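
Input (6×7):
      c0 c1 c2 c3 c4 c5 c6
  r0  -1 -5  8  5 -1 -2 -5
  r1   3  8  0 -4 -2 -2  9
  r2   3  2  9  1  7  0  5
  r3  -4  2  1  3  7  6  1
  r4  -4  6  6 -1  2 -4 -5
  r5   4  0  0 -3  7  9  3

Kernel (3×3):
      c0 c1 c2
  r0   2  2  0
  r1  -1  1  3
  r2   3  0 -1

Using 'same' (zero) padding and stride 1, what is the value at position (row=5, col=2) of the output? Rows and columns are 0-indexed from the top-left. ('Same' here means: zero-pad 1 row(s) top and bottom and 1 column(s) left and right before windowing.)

15

The receptive field on the zero-padded input at this output position is [6 6 -1 / 0 0 -3 / 0 0 0]. Elementwise product with the kernel and sum: 6·2 + 6·2 + 0·-1 + 0·1 + -3·3 + 0·3 + 0·-1.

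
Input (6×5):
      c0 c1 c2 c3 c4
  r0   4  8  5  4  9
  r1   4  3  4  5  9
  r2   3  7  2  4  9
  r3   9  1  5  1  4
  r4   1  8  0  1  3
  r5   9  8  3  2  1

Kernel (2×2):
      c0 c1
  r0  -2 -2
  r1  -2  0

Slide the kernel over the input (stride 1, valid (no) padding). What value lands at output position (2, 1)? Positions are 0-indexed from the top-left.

The receptive field on the input at this output position is [7 2 / 1 5]. Elementwise product with the kernel and sum: 7·-2 + 2·-2 + 1·-2.

-20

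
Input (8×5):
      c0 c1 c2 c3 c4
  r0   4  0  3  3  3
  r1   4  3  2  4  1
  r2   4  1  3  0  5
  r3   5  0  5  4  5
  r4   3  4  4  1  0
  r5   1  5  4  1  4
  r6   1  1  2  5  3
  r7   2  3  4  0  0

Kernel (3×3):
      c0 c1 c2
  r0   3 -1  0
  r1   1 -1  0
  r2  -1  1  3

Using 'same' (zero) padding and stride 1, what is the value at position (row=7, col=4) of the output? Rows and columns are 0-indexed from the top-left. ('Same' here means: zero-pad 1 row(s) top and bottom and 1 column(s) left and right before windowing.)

12

The receptive field on the zero-padded input at this output position is [5 3 0 / 0 0 0 / 0 0 0]. Elementwise product with the kernel and sum: 5·3 + 3·-1 + 0·1 + 0·-1 + 0·-1 + 0·1 + 0·3.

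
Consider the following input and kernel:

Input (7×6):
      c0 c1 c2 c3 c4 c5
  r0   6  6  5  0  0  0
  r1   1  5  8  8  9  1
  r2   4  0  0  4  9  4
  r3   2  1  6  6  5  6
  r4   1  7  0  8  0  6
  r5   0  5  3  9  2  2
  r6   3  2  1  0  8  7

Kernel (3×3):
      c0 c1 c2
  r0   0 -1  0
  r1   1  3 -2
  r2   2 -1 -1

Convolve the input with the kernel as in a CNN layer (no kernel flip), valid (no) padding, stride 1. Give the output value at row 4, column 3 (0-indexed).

The receptive field on the input at this output position is [8 0 6 / 9 2 2 / 0 8 7]. Elementwise product with the kernel and sum: 0·-1 + 9·1 + 2·3 + 2·-2 + 0·2 + 8·-1 + 7·-1.

-4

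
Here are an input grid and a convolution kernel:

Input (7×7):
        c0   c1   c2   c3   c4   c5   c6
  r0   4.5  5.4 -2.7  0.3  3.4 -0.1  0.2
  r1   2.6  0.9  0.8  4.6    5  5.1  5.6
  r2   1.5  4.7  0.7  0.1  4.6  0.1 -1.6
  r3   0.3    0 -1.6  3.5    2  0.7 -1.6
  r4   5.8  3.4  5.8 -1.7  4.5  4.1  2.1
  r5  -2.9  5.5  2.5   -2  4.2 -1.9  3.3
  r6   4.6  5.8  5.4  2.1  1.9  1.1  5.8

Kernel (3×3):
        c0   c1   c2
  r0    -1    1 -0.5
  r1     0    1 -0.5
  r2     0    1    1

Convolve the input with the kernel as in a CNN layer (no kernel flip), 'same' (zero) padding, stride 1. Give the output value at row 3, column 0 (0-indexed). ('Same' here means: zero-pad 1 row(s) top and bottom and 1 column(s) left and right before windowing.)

8.65

The receptive field on the zero-padded input at this output position is [0 1.5 4.7 / 0 0.3 0 / 0 5.8 3.4]. Elementwise product with the kernel and sum: 0·-1 + 1.5·1 + 4.7·-0.5 + 0.3·1 + 0·-0.5 + 5.8·1 + 3.4·1.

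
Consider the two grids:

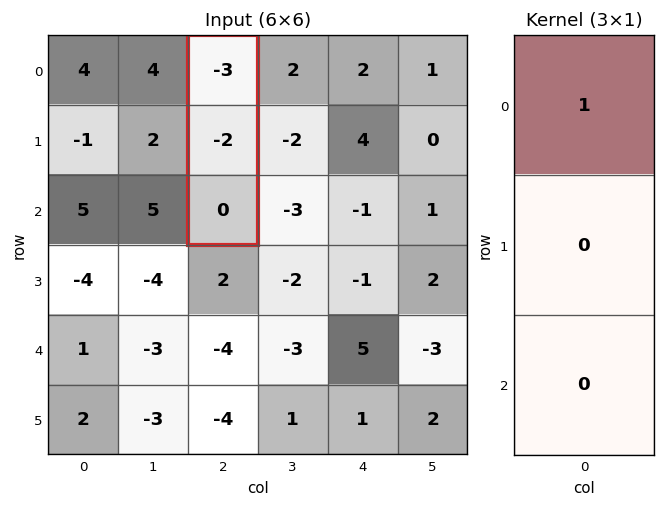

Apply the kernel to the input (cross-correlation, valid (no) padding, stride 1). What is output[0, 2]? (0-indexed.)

The receptive field on the input at this output position is [-3 / -2 / 0]. Elementwise product with the kernel and sum: -3·1.

-3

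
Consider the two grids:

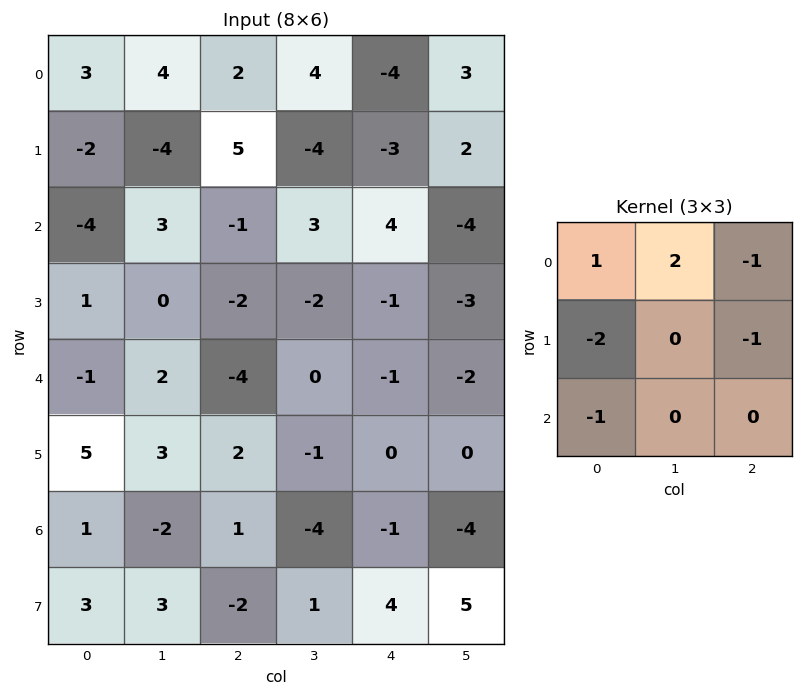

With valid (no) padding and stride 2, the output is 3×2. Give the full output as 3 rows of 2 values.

12 8
4 10
-6 -8

Output[0,0]: The receptive field on the input at this output position is [3 4 2 / -2 -4 5 / -4 3 -1]. Elementwise product with the kernel and sum: 3·1 + 4·2 + 2·-1 + -2·-2 + 5·-1 + -4·-1.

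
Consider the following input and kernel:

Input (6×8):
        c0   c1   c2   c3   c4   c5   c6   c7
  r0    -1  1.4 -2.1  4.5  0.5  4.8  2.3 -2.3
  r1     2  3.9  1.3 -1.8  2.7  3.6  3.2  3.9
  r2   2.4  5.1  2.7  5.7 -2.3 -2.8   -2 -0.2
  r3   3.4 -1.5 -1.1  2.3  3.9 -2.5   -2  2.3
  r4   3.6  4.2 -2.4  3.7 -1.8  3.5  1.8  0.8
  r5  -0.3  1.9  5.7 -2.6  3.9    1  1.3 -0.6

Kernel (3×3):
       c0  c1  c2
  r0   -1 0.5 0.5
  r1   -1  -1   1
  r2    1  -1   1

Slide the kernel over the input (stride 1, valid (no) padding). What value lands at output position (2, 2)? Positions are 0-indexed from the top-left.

The receptive field on the input at this output position is [2.7 5.7 -2.3 / -1.1 2.3 3.9 / -2.4 3.7 -1.8]. Elementwise product with the kernel and sum: 2.7·-1 + 5.7·0.5 + -2.3·0.5 + -1.1·-1 + 2.3·-1 + 3.9·1 + -2.4·1 + 3.7·-1 + -1.8·1.

-6.2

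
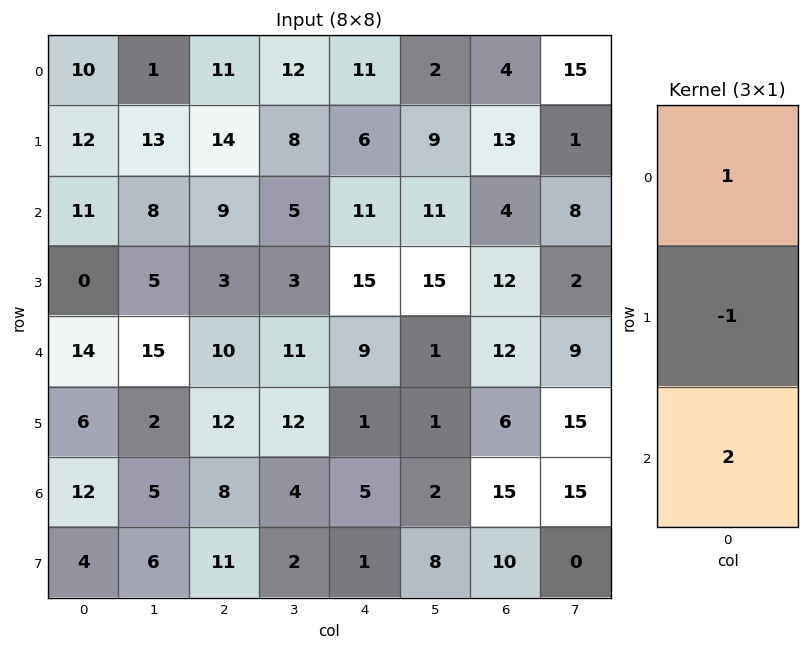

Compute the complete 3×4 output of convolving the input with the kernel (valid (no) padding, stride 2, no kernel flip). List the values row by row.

20 15 27 -1
39 26 14 16
32 14 18 36

Output[0,0]: The receptive field on the input at this output position is [10 / 12 / 11]. Elementwise product with the kernel and sum: 10·1 + 12·-1 + 11·2.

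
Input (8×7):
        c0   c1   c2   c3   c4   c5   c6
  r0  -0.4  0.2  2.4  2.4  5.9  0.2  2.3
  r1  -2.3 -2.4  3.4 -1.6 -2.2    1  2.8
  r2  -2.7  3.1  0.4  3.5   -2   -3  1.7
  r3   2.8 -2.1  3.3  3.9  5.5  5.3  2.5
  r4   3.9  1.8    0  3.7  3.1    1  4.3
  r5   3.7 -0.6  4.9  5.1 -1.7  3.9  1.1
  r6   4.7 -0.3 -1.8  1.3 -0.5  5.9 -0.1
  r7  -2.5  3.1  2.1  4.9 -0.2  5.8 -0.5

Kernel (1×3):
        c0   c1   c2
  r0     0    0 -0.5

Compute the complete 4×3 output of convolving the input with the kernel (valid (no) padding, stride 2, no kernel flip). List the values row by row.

-1.2 -2.95 -1.15
-0.2 1 -0.85
0 -1.55 -2.15
0.9 0.25 0.05

Output[0,0]: The receptive field on the input at this output position is [-0.4 0.2 2.4]. Elementwise product with the kernel and sum: 2.4·-0.5.
Output[0,1]: The receptive field on the input at this output position is [2.4 2.4 5.9]. Elementwise product with the kernel and sum: 5.9·-0.5.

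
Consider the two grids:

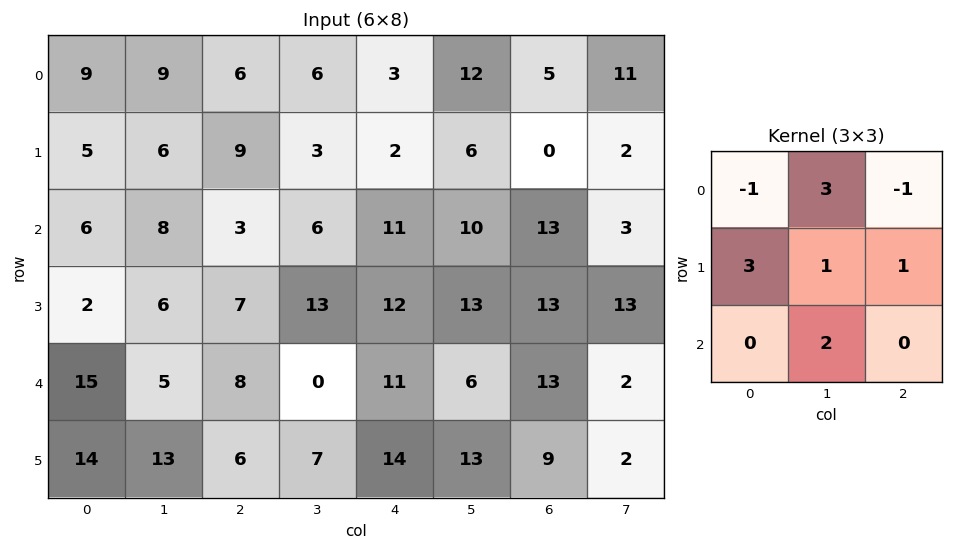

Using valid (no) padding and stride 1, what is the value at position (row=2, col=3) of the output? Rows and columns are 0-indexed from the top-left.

The receptive field on the input at this output position is [6 11 10 / 13 12 13 / 0 11 6]. Elementwise product with the kernel and sum: 6·-1 + 11·3 + 10·-1 + 13·3 + 12·1 + 13·1 + 11·2.

103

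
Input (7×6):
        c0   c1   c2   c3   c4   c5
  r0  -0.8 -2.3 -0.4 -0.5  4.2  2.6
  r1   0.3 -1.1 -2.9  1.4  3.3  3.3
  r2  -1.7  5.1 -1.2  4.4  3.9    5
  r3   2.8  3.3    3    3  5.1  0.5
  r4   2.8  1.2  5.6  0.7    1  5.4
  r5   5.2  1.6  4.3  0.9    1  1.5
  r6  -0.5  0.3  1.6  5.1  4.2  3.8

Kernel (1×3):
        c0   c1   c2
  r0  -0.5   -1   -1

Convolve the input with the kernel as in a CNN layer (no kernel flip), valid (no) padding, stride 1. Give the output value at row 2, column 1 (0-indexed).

-5.75

The receptive field on the input at this output position is [5.1 -1.2 4.4]. Elementwise product with the kernel and sum: 5.1·-0.5 + -1.2·-1 + 4.4·-1.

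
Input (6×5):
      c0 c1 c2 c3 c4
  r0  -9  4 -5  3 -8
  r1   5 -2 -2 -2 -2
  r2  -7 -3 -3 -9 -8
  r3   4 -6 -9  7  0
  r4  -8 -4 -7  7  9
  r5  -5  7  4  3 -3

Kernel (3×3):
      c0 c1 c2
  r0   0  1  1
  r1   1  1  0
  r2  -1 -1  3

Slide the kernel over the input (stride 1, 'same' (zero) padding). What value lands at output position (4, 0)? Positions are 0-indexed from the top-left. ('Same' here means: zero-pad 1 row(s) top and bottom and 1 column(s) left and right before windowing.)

16

The receptive field on the zero-padded input at this output position is [0 4 -6 / 0 -8 -4 / 0 -5 7]. Elementwise product with the kernel and sum: 4·1 + -6·1 + 0·1 + -8·1 + 0·-1 + -5·-1 + 7·3.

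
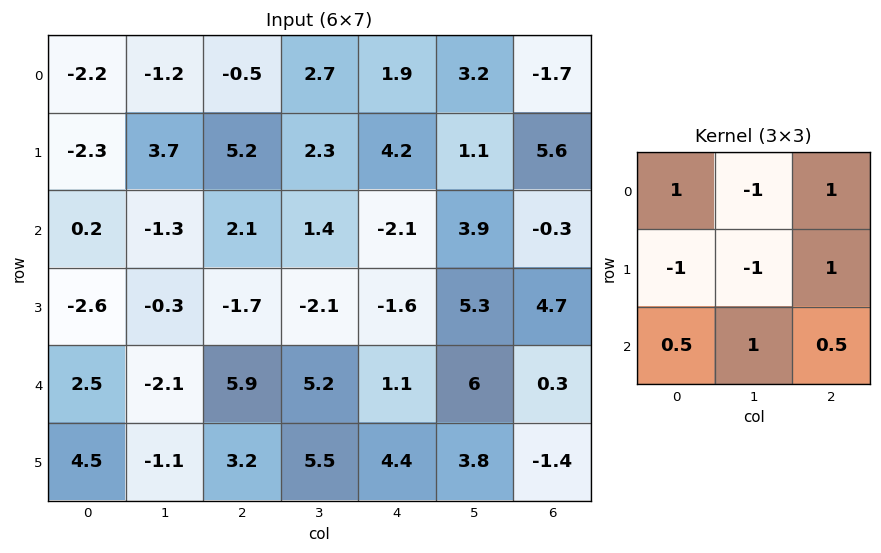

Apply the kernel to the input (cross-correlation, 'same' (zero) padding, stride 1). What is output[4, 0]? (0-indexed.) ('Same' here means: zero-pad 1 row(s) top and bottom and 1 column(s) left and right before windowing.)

1.65

The receptive field on the zero-padded input at this output position is [0 -2.6 -0.3 / 0 2.5 -2.1 / 0 4.5 -1.1]. Elementwise product with the kernel and sum: 0·1 + -2.6·-1 + -0.3·1 + 0·-1 + 2.5·-1 + -2.1·1 + 0·0.5 + 4.5·1 + -1.1·0.5.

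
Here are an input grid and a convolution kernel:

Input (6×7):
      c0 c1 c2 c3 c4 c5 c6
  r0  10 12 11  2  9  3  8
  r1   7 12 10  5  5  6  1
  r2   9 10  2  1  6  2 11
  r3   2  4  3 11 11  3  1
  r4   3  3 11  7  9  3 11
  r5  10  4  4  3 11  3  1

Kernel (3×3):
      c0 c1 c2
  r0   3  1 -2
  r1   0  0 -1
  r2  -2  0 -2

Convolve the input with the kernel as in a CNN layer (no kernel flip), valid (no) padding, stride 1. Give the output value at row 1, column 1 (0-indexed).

5

The receptive field on the input at this output position is [12 10 5 / 10 2 1 / 4 3 11]. Elementwise product with the kernel and sum: 12·3 + 10·1 + 5·-2 + 1·-1 + 4·-2 + 11·-2.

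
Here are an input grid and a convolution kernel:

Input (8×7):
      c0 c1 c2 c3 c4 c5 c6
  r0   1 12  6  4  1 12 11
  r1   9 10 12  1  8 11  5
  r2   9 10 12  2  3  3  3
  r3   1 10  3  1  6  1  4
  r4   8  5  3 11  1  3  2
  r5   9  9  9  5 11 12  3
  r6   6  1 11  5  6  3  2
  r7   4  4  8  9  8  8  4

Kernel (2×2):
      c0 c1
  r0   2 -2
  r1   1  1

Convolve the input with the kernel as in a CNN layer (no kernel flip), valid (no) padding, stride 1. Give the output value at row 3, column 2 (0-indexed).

The receptive field on the input at this output position is [3 1 / 3 11]. Elementwise product with the kernel and sum: 3·2 + 1·-2 + 3·1 + 11·1.

18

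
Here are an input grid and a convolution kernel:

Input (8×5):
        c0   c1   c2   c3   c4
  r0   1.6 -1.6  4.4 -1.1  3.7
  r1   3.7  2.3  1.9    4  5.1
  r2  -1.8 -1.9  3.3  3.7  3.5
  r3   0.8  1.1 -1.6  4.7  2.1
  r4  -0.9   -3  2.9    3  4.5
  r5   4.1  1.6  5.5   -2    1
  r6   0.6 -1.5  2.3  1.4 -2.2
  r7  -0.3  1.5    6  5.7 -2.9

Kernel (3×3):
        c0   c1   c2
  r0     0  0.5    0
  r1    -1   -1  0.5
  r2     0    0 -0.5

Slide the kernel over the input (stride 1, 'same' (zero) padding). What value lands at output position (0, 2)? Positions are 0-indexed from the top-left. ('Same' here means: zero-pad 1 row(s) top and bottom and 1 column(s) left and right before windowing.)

The receptive field on the zero-padded input at this output position is [0 0 0 / -1.6 4.4 -1.1 / 2.3 1.9 4]. Elementwise product with the kernel and sum: 0·0.5 + -1.6·-1 + 4.4·-1 + -1.1·0.5 + 4·-0.5.

-5.35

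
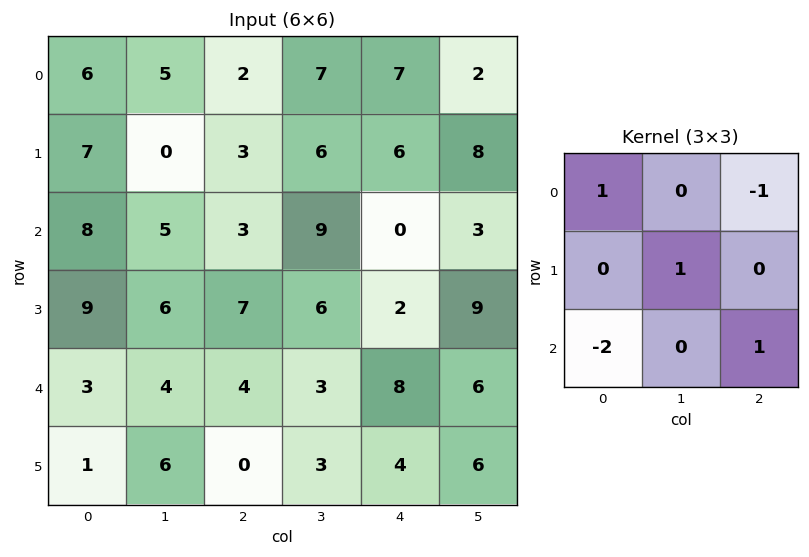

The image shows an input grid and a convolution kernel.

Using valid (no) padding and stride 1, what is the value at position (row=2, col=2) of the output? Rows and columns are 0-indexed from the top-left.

9

The receptive field on the input at this output position is [3 9 0 / 7 6 2 / 4 3 8]. Elementwise product with the kernel and sum: 3·1 + 0·-1 + 6·1 + 4·-2 + 8·1.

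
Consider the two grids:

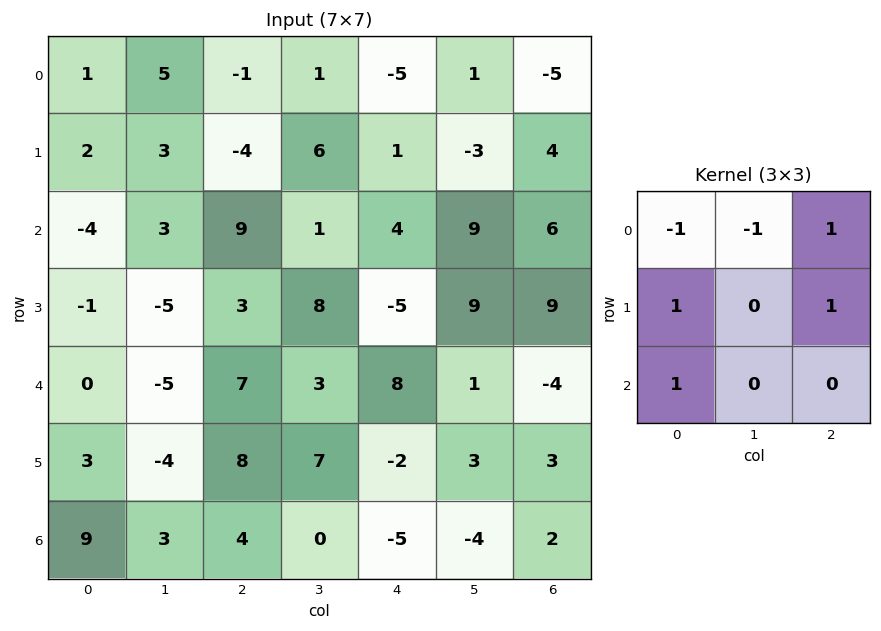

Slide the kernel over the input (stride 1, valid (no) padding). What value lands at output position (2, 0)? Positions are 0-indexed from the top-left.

12

The receptive field on the input at this output position is [-4 3 9 / -1 -5 3 / 0 -5 7]. Elementwise product with the kernel and sum: -4·-1 + 3·-1 + 9·1 + -1·1 + 3·1 + 0·1.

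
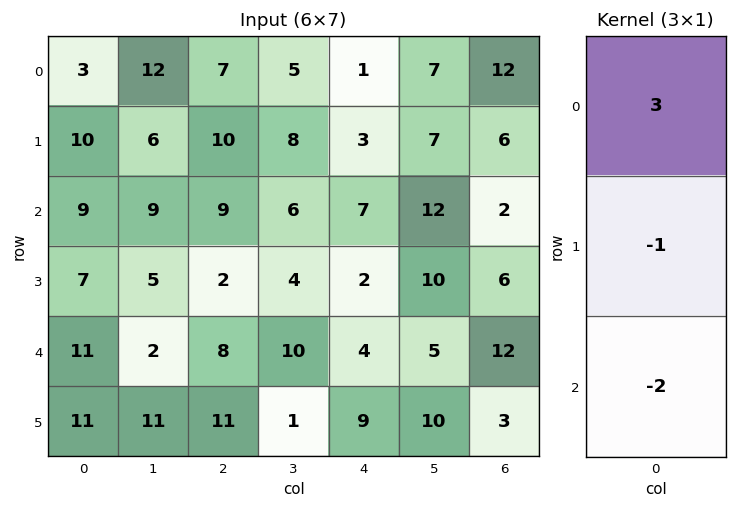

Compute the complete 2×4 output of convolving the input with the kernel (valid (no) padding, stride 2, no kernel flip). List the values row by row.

Output[0,0]: The receptive field on the input at this output position is [3 / 10 / 9]. Elementwise product with the kernel and sum: 3·3 + 10·-1 + 9·-2.
Output[0,1]: The receptive field on the input at this output position is [7 / 10 / 9]. Elementwise product with the kernel and sum: 7·3 + 10·-1 + 9·-2.

-19 -7 -14 26
-2 9 11 -24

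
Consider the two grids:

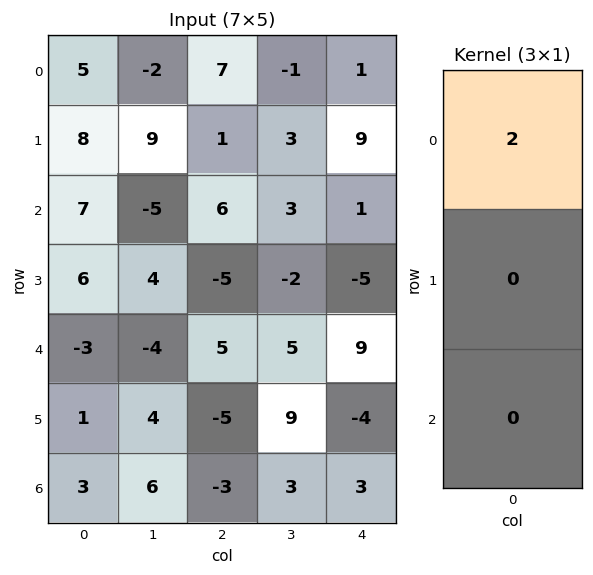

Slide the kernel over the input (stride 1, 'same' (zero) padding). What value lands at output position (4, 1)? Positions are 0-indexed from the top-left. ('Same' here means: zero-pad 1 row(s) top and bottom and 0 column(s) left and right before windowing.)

8

The receptive field on the zero-padded input at this output position is [4 / -4 / 4]. Elementwise product with the kernel and sum: 4·2.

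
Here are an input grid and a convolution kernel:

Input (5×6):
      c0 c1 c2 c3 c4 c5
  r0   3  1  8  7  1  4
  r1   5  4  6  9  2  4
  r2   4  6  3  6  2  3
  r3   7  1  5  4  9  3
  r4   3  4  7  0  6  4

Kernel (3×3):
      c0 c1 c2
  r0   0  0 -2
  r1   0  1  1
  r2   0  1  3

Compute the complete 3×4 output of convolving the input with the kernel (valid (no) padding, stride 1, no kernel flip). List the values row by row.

Output[0,0]: The receptive field on the input at this output position is [3 1 8 / 5 4 6 / 4 6 3]. Elementwise product with the kernel and sum: 8·-2 + 4·1 + 6·1 + 6·1 + 3·3.

9 22 21 9
13 8 35 15
25 4 27 24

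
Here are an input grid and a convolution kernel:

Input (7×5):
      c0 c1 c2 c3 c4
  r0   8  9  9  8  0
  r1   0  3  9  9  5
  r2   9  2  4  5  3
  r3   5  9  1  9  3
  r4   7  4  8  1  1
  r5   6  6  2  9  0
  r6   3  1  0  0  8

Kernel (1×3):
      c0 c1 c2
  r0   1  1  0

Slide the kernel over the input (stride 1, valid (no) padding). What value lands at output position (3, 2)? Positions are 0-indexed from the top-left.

10

The receptive field on the input at this output position is [1 9 3]. Elementwise product with the kernel and sum: 1·1 + 9·1.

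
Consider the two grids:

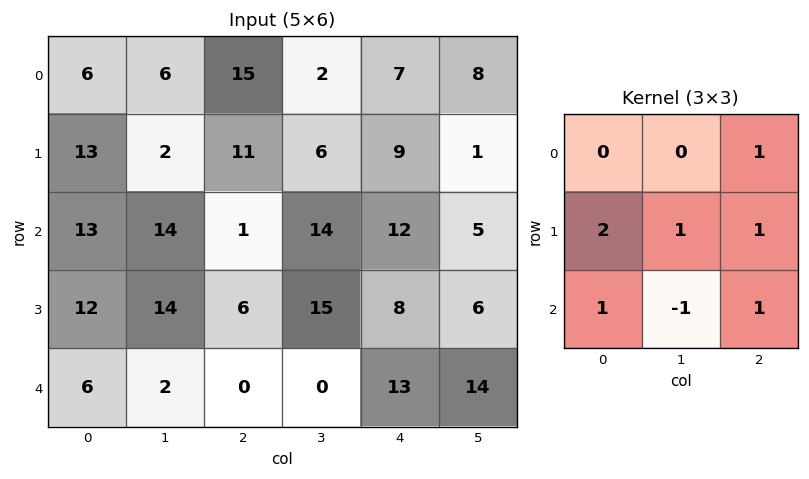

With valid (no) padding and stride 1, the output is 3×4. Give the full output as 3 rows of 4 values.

Output[0,0]: The receptive field on the input at this output position is [6 6 15 / 13 2 11 / 13 14 1]. Elementwise product with the kernel and sum: 15·1 + 13·2 + 2·1 + 11·1 + 13·1 + 14·-1 + 1·1.

54 50 43 37
56 72 36 59
49 65 60 50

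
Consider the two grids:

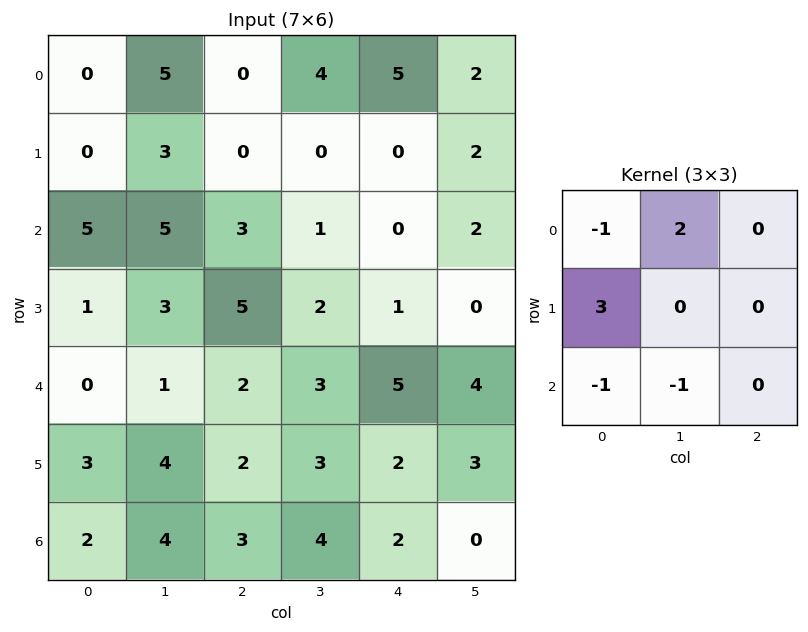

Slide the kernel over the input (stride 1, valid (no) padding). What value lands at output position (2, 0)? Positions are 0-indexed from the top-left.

7

The receptive field on the input at this output position is [5 5 3 / 1 3 5 / 0 1 2]. Elementwise product with the kernel and sum: 5·-1 + 5·2 + 1·3 + 0·-1 + 1·-1.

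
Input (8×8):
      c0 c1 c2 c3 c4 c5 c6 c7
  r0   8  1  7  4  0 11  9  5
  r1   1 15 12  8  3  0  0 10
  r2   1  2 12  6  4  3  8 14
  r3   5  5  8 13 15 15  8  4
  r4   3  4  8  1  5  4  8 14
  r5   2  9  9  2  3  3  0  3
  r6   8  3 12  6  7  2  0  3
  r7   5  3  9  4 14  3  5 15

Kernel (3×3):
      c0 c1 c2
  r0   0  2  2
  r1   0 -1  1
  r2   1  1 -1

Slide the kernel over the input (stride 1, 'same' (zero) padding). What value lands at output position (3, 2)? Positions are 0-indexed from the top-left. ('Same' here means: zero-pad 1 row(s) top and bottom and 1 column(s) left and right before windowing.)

52

The receptive field on the zero-padded input at this output position is [2 12 6 / 5 8 13 / 4 8 1]. Elementwise product with the kernel and sum: 12·2 + 6·2 + 8·-1 + 13·1 + 4·1 + 8·1 + 1·-1.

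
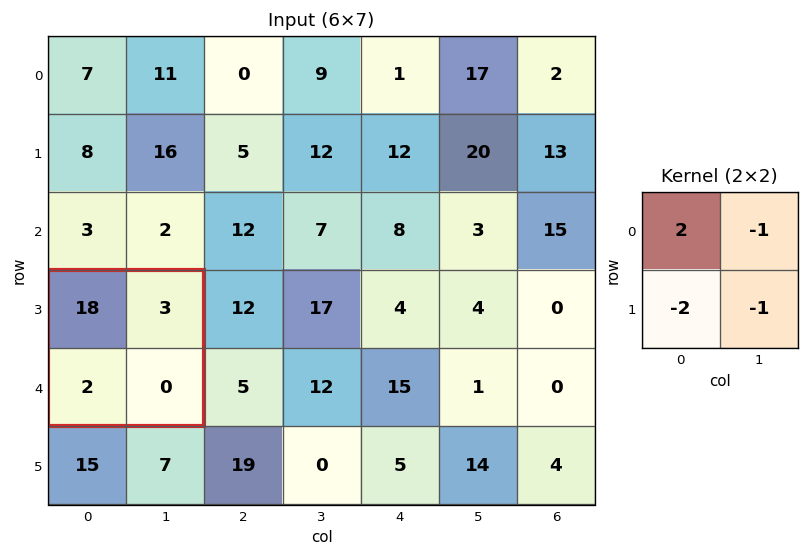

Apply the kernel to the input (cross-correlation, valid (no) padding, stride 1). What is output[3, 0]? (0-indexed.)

The receptive field on the input at this output position is [18 3 / 2 0]. Elementwise product with the kernel and sum: 18·2 + 3·-1 + 2·-2 + 0·-1.

29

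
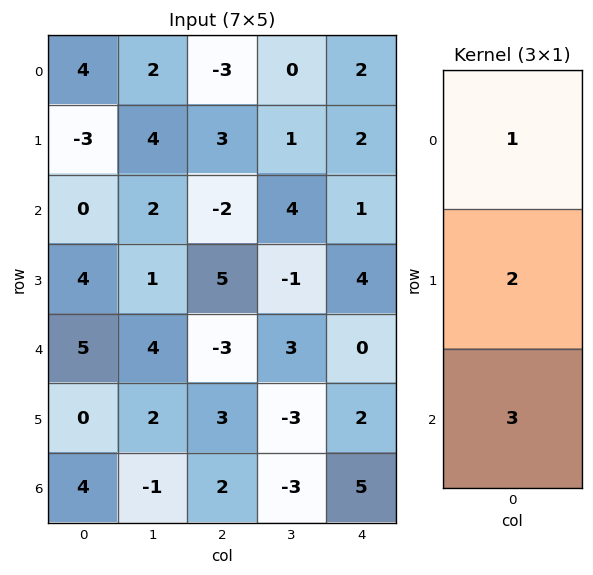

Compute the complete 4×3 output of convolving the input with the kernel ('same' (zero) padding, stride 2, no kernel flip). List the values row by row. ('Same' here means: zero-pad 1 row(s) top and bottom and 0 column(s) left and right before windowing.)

-1 3 10
9 14 16
14 8 10
8 7 12

Output[0,0]: The receptive field on the zero-padded input at this output position is [0 / 4 / -3]. Elementwise product with the kernel and sum: 0·1 + 4·2 + -3·3.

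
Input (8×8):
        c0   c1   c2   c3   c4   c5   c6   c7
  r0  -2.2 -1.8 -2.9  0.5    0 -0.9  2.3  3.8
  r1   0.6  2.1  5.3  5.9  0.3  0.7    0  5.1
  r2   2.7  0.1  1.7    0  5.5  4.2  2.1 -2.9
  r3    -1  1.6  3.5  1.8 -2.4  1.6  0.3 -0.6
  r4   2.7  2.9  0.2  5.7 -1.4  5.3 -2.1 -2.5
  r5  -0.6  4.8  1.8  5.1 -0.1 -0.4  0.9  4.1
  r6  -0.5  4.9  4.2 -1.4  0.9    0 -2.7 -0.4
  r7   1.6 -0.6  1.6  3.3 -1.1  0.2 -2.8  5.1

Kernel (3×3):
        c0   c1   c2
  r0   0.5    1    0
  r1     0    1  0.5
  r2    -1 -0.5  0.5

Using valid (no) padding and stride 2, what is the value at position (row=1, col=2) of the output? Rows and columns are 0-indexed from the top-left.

The receptive field on the input at this output position is [5.5 4.2 2.1 / -2.4 1.6 0.3 / -1.4 5.3 -2.1]. Elementwise product with the kernel and sum: 5.5·0.5 + 4.2·1 + 1.6·1 + 0.3·0.5 + -1.4·-1 + 5.3·-0.5 + -2.1·0.5.

6.4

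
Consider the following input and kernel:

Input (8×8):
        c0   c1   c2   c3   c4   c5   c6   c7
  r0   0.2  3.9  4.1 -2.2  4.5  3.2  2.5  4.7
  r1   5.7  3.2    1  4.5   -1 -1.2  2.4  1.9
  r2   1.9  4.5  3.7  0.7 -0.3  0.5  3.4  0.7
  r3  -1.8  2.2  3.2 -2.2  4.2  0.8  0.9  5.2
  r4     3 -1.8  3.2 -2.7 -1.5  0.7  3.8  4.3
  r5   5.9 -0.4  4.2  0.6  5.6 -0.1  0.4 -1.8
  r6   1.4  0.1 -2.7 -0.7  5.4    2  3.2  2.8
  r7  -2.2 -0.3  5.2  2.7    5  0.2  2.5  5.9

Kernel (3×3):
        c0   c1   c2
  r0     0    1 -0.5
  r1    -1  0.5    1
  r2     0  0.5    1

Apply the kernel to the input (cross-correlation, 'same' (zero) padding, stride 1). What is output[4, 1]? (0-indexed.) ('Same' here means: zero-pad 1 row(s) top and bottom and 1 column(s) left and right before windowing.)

The receptive field on the zero-padded input at this output position is [-1.8 2.2 3.2 / 3 -1.8 3.2 / 5.9 -0.4 4.2]. Elementwise product with the kernel and sum: 2.2·1 + 3.2·-0.5 + 3·-1 + -1.8·0.5 + 3.2·1 + -0.4·0.5 + 4.2·1.

3.9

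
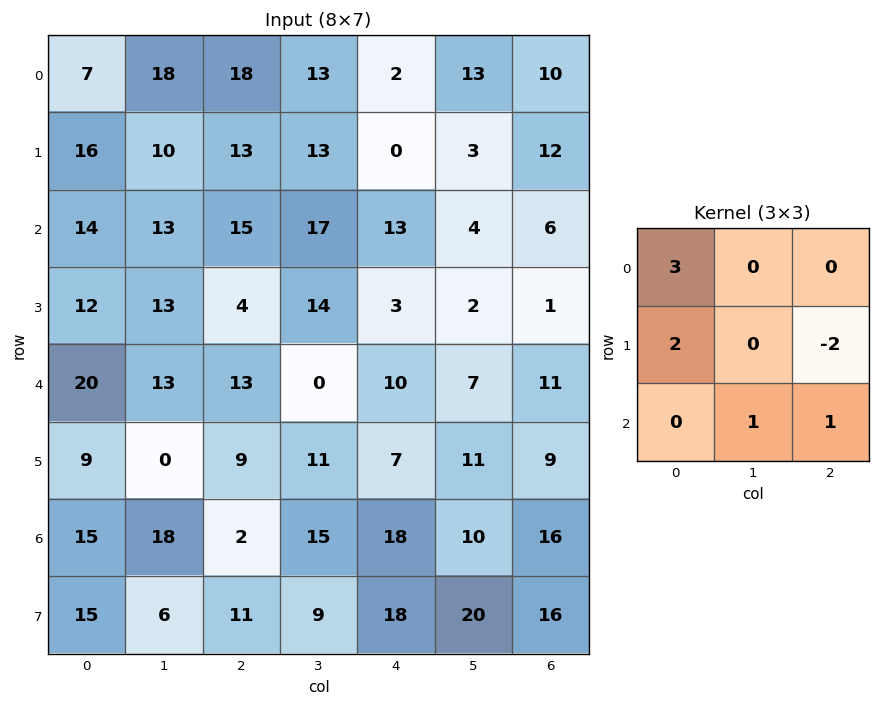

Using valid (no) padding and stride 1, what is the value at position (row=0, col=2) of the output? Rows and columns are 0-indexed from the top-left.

The receptive field on the input at this output position is [18 13 2 / 13 13 0 / 15 17 13]. Elementwise product with the kernel and sum: 18·3 + 13·2 + 0·-2 + 17·1 + 13·1.

110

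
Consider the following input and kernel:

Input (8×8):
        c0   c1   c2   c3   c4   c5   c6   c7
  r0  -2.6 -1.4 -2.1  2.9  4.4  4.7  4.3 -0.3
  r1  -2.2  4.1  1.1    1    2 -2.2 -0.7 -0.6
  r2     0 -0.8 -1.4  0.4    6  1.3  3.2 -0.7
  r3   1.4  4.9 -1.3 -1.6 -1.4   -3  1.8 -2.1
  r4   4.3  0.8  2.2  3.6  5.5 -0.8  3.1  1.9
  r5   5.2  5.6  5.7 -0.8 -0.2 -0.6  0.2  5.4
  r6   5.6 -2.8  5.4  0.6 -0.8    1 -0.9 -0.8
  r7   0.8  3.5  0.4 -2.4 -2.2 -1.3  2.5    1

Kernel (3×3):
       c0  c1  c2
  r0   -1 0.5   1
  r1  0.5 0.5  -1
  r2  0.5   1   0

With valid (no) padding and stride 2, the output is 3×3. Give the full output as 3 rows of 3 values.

Output[0,0]: The receptive field on the input at this output position is [-2.6 -1.4 -2.1 / -2.2 4.1 1.1 / 0 -0.8 -1.4]. Elementwise product with the kernel and sum: -2.6·-1 + -1.4·0.5 + -2.1·1 + -2.2·0.5 + 4.1·0.5 + 1.1·-1 + 0·0.5 + -0.8·1.

-1.15 6.7 7.15
5.6 12.25 -4.2
-2 11.05 -2.8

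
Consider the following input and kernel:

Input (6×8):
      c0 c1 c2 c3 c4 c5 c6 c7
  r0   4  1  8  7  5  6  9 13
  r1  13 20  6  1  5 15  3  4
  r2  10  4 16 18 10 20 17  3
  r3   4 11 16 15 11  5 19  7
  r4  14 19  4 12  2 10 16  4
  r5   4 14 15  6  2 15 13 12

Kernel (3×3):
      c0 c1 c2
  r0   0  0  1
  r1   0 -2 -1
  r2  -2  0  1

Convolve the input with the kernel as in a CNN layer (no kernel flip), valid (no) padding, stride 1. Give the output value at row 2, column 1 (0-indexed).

The receptive field on the input at this output position is [4 16 18 / 11 16 15 / 19 4 12]. Elementwise product with the kernel and sum: 18·1 + 16·-2 + 15·-1 + 19·-2 + 12·1.

-55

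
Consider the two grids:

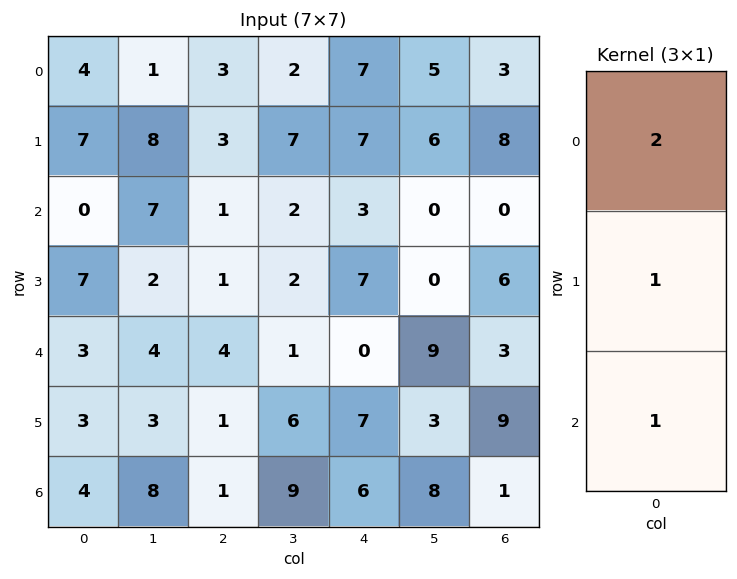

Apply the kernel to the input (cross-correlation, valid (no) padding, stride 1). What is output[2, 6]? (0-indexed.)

9

The receptive field on the input at this output position is [0 / 6 / 3]. Elementwise product with the kernel and sum: 0·2 + 6·1 + 3·1.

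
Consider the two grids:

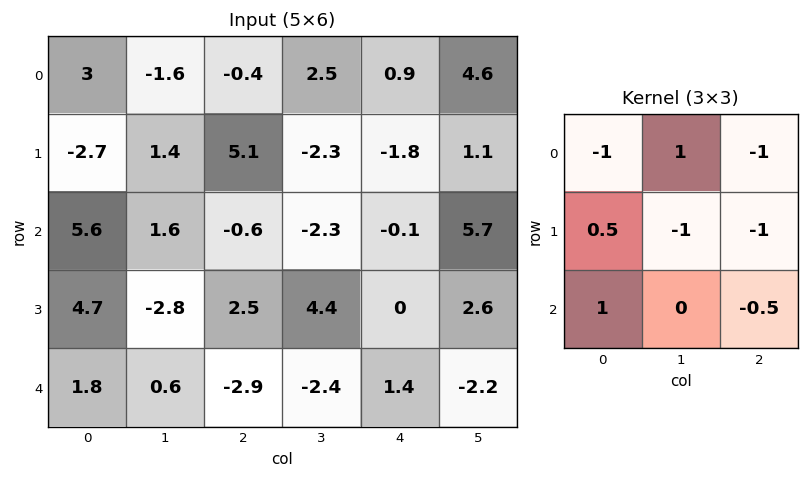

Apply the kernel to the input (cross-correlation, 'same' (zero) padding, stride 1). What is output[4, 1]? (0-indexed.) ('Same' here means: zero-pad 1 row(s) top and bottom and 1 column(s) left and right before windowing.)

-6.8

The receptive field on the zero-padded input at this output position is [4.7 -2.8 2.5 / 1.8 0.6 -2.9 / 0 0 0]. Elementwise product with the kernel and sum: 4.7·-1 + -2.8·1 + 2.5·-1 + 1.8·0.5 + 0.6·-1 + -2.9·-1 + 0·1 + 0·-0.5.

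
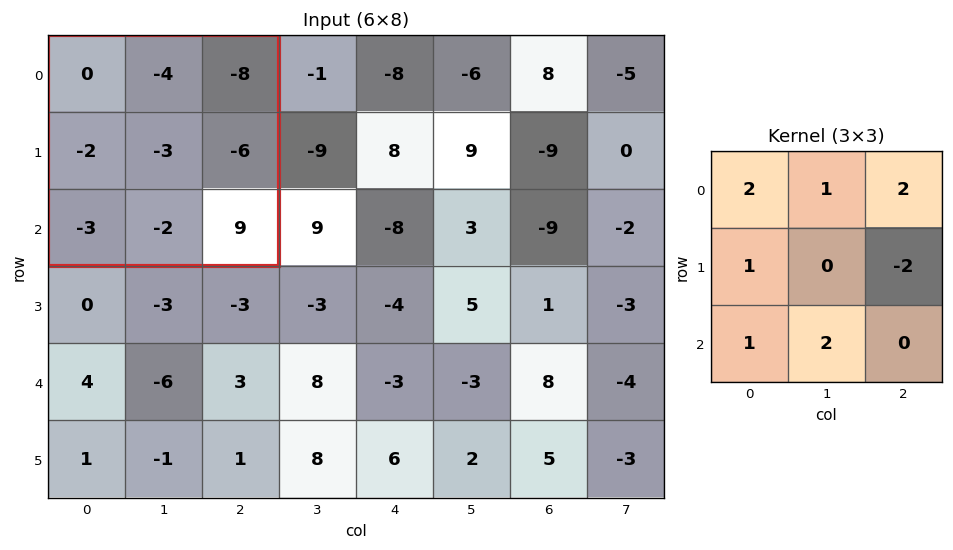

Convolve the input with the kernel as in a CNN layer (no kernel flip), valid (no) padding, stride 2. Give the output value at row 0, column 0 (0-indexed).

The receptive field on the input at this output position is [0 -4 -8 / -2 -3 -6 / -3 -2 9]. Elementwise product with the kernel and sum: 0·2 + -4·1 + -8·2 + -2·1 + -6·-2 + -3·1 + -2·2.

-17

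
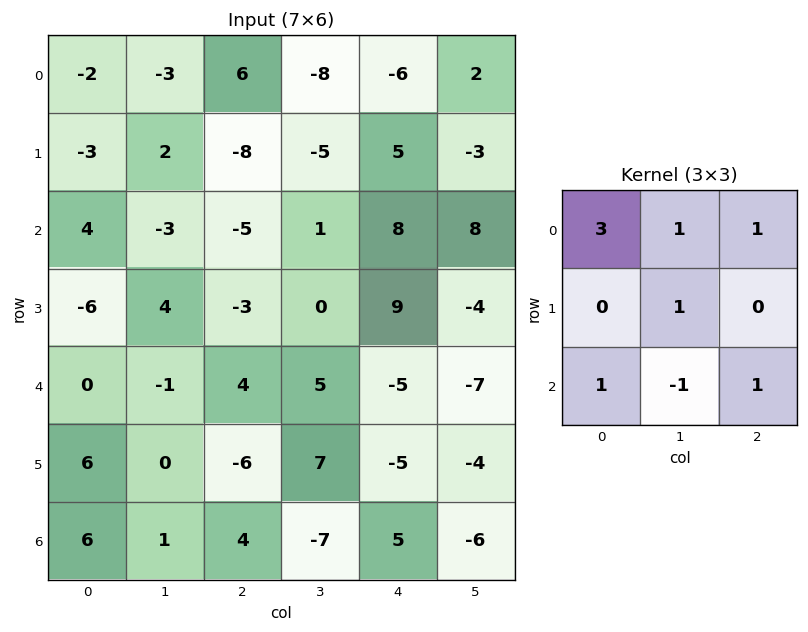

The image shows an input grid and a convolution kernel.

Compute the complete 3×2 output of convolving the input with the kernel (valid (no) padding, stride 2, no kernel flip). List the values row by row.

1 1
13 -12
12 35

Output[0,0]: The receptive field on the input at this output position is [-2 -3 6 / -3 2 -8 / 4 -3 -5]. Elementwise product with the kernel and sum: -2·3 + -3·1 + 6·1 + 2·1 + 4·1 + -3·-1 + -5·1.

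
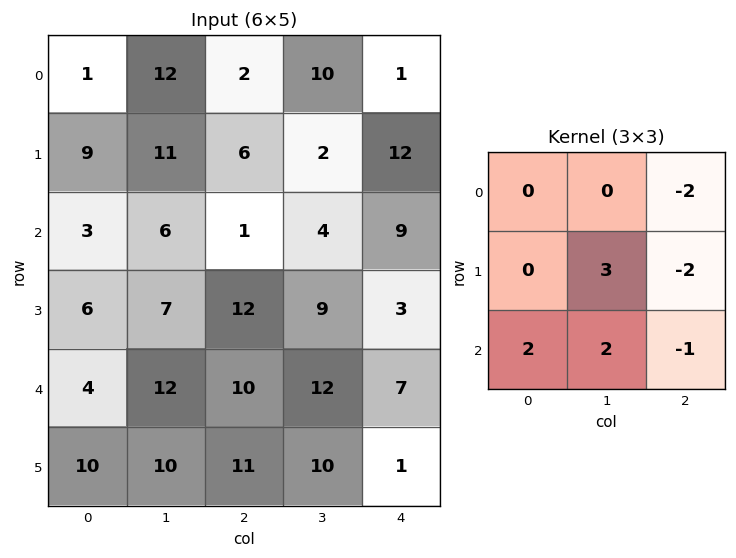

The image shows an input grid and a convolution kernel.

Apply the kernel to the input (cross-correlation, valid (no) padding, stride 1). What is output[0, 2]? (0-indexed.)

The receptive field on the input at this output position is [2 10 1 / 6 2 12 / 1 4 9]. Elementwise product with the kernel and sum: 1·-2 + 2·3 + 12·-2 + 1·2 + 4·2 + 9·-1.

-19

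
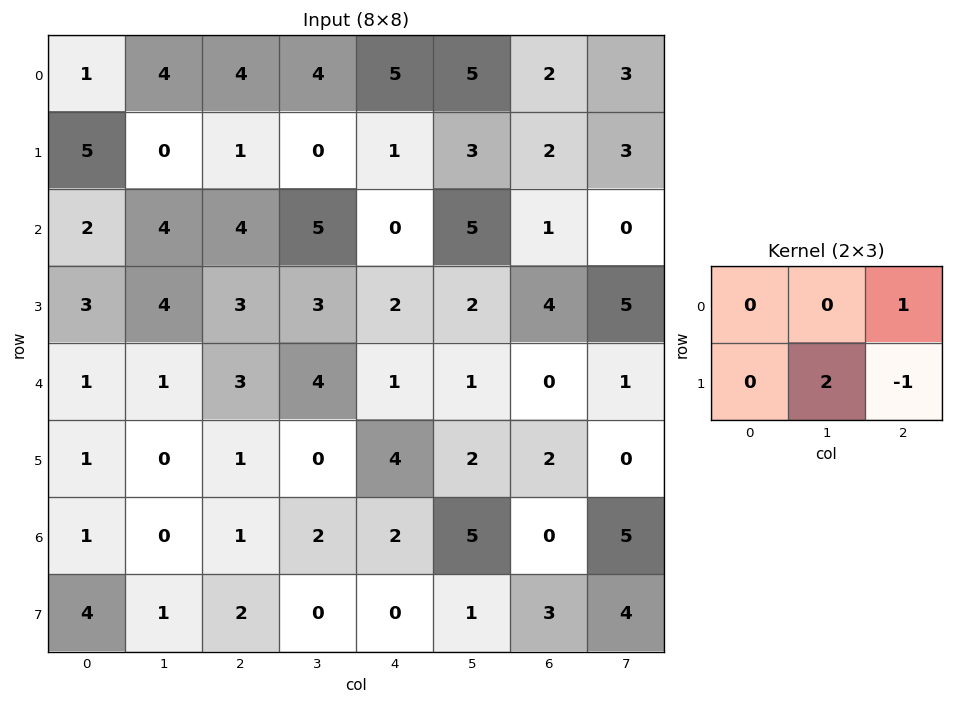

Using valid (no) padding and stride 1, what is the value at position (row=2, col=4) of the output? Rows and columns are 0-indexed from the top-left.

The receptive field on the input at this output position is [0 5 1 / 2 2 4]. Elementwise product with the kernel and sum: 1·1 + 2·2 + 4·-1.

1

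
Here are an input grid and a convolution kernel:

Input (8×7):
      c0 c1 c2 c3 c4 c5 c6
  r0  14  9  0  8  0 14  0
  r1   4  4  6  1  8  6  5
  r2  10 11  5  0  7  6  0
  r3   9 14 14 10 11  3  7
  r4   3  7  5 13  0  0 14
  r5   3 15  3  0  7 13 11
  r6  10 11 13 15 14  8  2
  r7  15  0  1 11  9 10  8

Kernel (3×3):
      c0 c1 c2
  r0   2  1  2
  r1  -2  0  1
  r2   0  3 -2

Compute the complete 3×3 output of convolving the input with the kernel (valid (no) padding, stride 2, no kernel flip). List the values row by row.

Output[0,0]: The receptive field on the input at this output position is [14 9 0 / 4 4 6 / 10 11 5]. Elementwise product with the kernel and sum: 14·2 + 9·1 + 0·2 + 4·-2 + 6·1 + 11·3 + 5·-2.

58 -10 21
48 46 -23
27 41 45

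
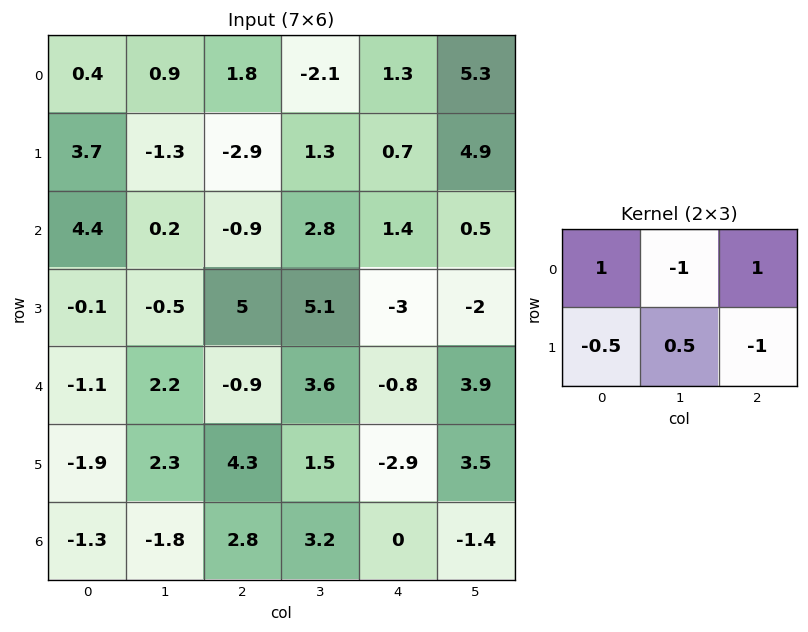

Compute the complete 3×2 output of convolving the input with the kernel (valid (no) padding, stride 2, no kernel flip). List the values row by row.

Output[0,0]: The receptive field on the input at this output position is [0.4 0.9 1.8 / 3.7 -1.3 -2.9]. Elementwise product with the kernel and sum: 0.4·1 + 0.9·-1 + 1.8·1 + 3.7·-0.5 + -1.3·0.5 + -2.9·-1.
Output[0,1]: The receptive field on the input at this output position is [1.8 -2.1 1.3 / -2.9 1.3 0.7]. Elementwise product with the kernel and sum: 1.8·1 + -2.1·-1 + 1.3·1 + -2.9·-0.5 + 1.3·0.5 + 0.7·-1.

1.7 6.6
-1.9 0.75
-6.4 -3.8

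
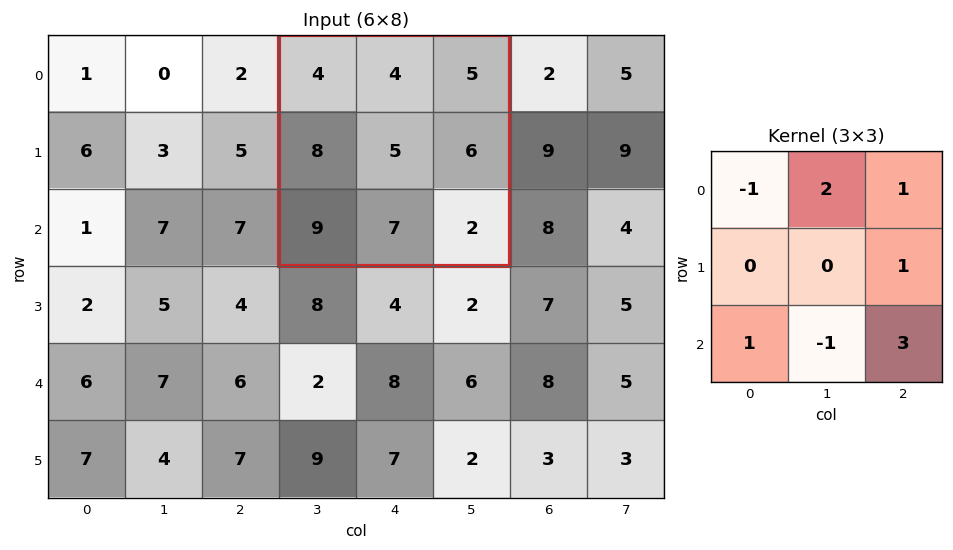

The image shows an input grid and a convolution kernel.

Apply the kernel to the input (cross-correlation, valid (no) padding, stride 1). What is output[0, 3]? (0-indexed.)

The receptive field on the input at this output position is [4 4 5 / 8 5 6 / 9 7 2]. Elementwise product with the kernel and sum: 4·-1 + 4·2 + 5·1 + 6·1 + 9·1 + 7·-1 + 2·3.

23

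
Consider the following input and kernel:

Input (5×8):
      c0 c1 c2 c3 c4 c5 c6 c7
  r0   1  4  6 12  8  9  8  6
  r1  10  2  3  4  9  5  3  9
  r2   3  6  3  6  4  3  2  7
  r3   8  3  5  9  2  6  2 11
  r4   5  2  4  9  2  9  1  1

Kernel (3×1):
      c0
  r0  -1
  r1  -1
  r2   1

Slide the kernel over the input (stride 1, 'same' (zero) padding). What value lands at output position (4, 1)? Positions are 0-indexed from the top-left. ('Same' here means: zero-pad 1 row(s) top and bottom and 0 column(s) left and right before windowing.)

-5

The receptive field on the zero-padded input at this output position is [3 / 2 / 0]. Elementwise product with the kernel and sum: 3·-1 + 2·-1 + 0·1.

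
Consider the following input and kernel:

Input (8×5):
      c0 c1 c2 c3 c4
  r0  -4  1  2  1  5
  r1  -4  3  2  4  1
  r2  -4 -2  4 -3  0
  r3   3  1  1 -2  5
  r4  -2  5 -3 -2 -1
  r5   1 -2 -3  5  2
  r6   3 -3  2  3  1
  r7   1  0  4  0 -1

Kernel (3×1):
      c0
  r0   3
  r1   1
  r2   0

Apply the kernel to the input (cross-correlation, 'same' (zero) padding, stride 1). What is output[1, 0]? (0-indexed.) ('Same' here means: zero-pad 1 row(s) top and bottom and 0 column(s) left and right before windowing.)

The receptive field on the zero-padded input at this output position is [-4 / -4 / -4]. Elementwise product with the kernel and sum: -4·3 + -4·1.

-16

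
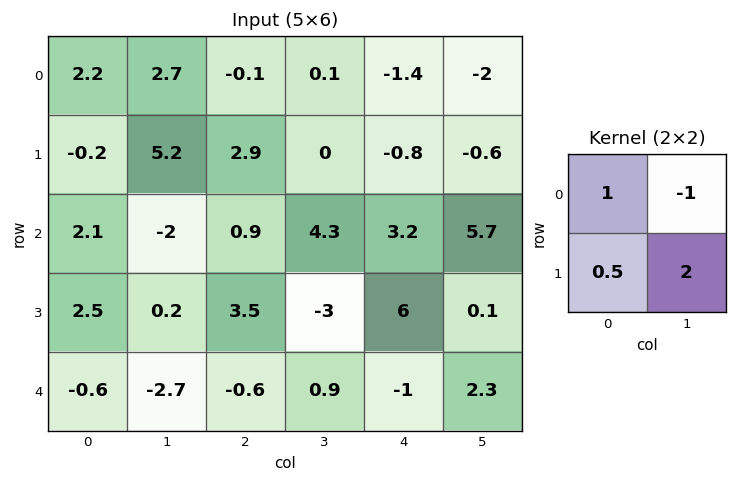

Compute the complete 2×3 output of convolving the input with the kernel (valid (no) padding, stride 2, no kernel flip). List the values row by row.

9.8 1.25 -1
5.75 -7.65 0.7

Output[0,0]: The receptive field on the input at this output position is [2.2 2.7 / -0.2 5.2]. Elementwise product with the kernel and sum: 2.2·1 + 2.7·-1 + -0.2·0.5 + 5.2·2.
Output[0,1]: The receptive field on the input at this output position is [-0.1 0.1 / 2.9 0]. Elementwise product with the kernel and sum: -0.1·1 + 0.1·-1 + 2.9·0.5 + 0·2.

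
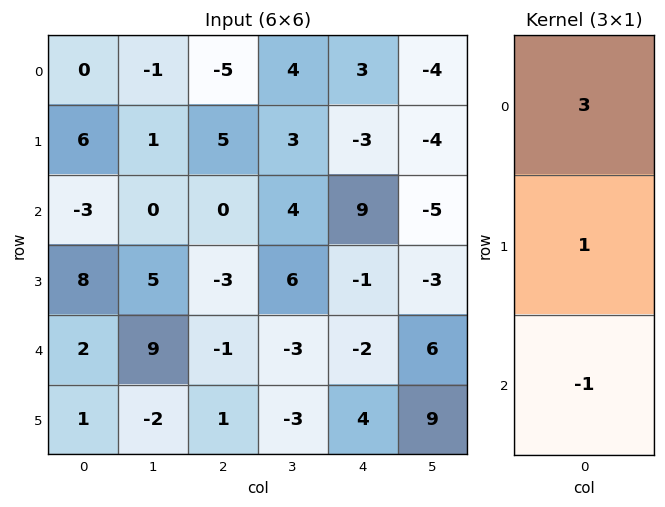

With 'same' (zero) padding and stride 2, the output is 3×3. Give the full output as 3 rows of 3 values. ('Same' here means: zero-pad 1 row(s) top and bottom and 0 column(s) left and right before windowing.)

-6 -10 6
7 18 1
25 -11 -9

Output[0,0]: The receptive field on the zero-padded input at this output position is [0 / 0 / 6]. Elementwise product with the kernel and sum: 0·3 + 0·1 + 6·-1.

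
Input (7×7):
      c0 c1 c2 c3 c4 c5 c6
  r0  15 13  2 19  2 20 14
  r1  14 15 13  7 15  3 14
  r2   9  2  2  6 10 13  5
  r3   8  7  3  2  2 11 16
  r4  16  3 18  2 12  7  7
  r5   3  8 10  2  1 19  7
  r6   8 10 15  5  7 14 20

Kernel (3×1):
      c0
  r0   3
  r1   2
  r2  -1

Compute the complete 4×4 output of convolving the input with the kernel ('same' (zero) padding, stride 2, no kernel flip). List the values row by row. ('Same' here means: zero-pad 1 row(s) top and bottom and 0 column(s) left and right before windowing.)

Output[0,0]: The receptive field on the zero-padded input at this output position is [0 / 15 / 14]. Elementwise product with the kernel and sum: 0·3 + 15·2 + 14·-1.
Output[0,1]: The receptive field on the zero-padded input at this output position is [0 / 2 / 13]. Elementwise product with the kernel and sum: 0·3 + 2·2 + 13·-1.

16 -9 -11 14
52 40 63 36
53 35 29 55
25 60 17 61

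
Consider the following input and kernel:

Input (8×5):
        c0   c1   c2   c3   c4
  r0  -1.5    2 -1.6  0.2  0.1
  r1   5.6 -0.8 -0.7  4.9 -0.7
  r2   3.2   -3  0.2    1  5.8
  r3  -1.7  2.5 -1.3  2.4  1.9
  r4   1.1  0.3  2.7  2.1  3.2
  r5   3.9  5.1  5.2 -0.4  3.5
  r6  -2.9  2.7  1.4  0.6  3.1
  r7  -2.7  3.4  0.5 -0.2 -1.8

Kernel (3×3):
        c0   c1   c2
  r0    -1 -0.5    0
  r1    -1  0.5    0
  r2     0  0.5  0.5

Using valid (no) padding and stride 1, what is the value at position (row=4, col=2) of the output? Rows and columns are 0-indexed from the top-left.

The receptive field on the input at this output position is [2.7 2.1 3.2 / 5.2 -0.4 3.5 / 1.4 0.6 3.1]. Elementwise product with the kernel and sum: 2.7·-1 + 2.1·-0.5 + 5.2·-1 + -0.4·0.5 + 0.6·0.5 + 3.1·0.5.

-7.3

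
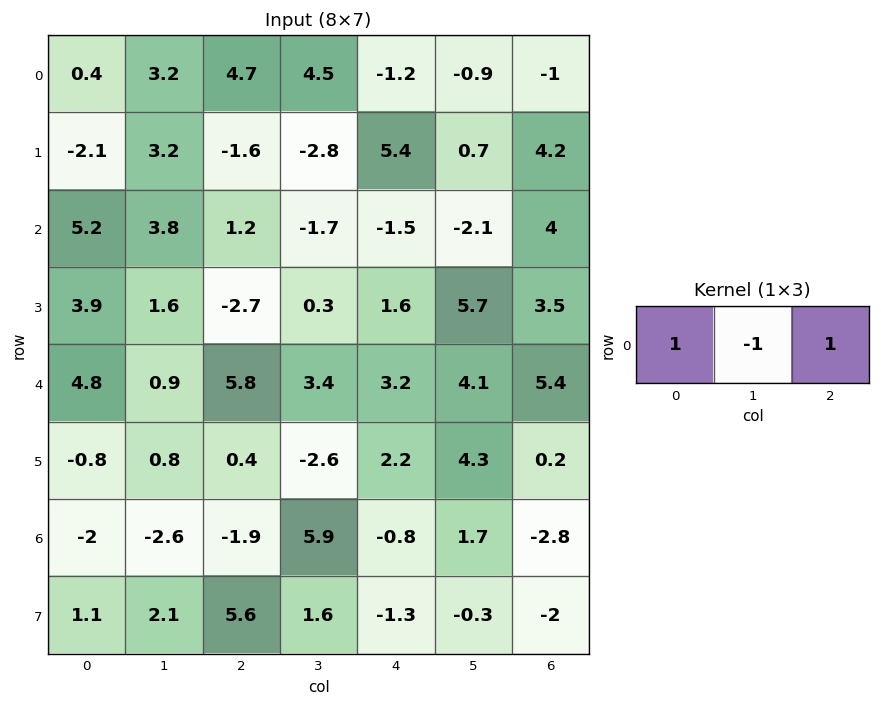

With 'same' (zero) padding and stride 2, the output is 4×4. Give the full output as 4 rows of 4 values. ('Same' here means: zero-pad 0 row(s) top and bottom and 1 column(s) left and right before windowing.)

2.8 3 4.8 0.1
-1.4 0.9 -2.3 -6.1
-3.9 -1.5 4.3 -1.3
-0.6 5.2 8.4 4.5

Output[0,0]: The receptive field on the zero-padded input at this output position is [0 0.4 3.2]. Elementwise product with the kernel and sum: 0·1 + 0.4·-1 + 3.2·1.
Output[0,1]: The receptive field on the zero-padded input at this output position is [3.2 4.7 4.5]. Elementwise product with the kernel and sum: 3.2·1 + 4.7·-1 + 4.5·1.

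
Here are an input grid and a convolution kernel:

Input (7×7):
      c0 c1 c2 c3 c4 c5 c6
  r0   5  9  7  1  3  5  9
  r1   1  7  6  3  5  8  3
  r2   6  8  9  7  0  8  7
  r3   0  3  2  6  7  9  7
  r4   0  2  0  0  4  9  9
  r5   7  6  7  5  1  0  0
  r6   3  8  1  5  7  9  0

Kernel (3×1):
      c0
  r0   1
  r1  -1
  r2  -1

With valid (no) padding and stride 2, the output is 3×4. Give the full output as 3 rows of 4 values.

Output[0,0]: The receptive field on the input at this output position is [5 / 1 / 6]. Elementwise product with the kernel and sum: 5·1 + 1·-1 + 6·-1.

-2 -8 -2 -1
6 7 -11 -9
-10 -8 -4 9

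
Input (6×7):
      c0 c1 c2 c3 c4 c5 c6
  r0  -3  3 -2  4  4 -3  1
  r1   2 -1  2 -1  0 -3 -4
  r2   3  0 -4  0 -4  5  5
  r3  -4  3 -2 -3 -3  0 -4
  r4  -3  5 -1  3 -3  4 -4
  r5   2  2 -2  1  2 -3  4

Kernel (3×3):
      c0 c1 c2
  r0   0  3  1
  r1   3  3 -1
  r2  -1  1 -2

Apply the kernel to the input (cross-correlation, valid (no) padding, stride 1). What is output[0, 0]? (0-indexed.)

13

The receptive field on the input at this output position is [-3 3 -2 / 2 -1 2 / 3 0 -4]. Elementwise product with the kernel and sum: 3·3 + -2·1 + 2·3 + -1·3 + 2·-1 + 3·-1 + 0·1 + -4·-2.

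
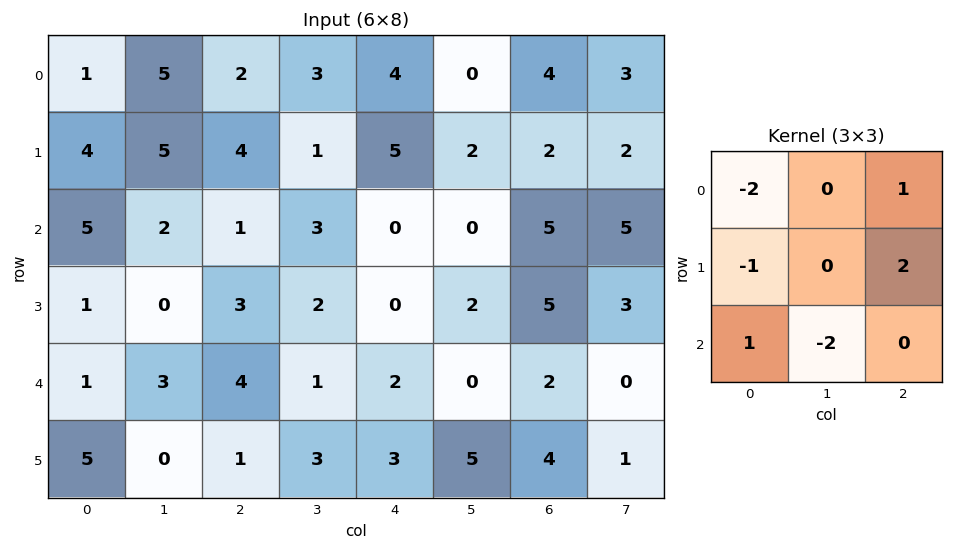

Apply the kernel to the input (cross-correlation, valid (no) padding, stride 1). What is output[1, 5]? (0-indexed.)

The receptive field on the input at this output position is [2 2 2 / 0 5 5 / 2 5 3]. Elementwise product with the kernel and sum: 2·-2 + 2·1 + 0·-1 + 5·2 + 2·1 + 5·-2.

0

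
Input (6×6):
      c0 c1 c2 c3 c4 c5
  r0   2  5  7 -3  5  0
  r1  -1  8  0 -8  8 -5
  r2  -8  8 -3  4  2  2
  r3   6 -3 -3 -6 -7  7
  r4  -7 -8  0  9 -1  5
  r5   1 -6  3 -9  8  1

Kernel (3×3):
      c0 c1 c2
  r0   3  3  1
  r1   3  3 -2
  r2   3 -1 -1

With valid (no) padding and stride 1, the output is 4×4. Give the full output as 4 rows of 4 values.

20 96 -38 24
51 23 -13 -9
-1 -20 -16 -10
-33 -78 5 -54

Output[0,0]: The receptive field on the input at this output position is [2 5 7 / -1 8 0 / -8 8 -3]. Elementwise product with the kernel and sum: 2·3 + 5·3 + 7·1 + -1·3 + 8·3 + 0·-2 + -8·3 + 8·-1 + -3·-1.
Output[0,1]: The receptive field on the input at this output position is [5 7 -3 / 8 0 -8 / 8 -3 4]. Elementwise product with the kernel and sum: 5·3 + 7·3 + -3·1 + 8·3 + 0·3 + -8·-2 + 8·3 + -3·-1 + 4·-1.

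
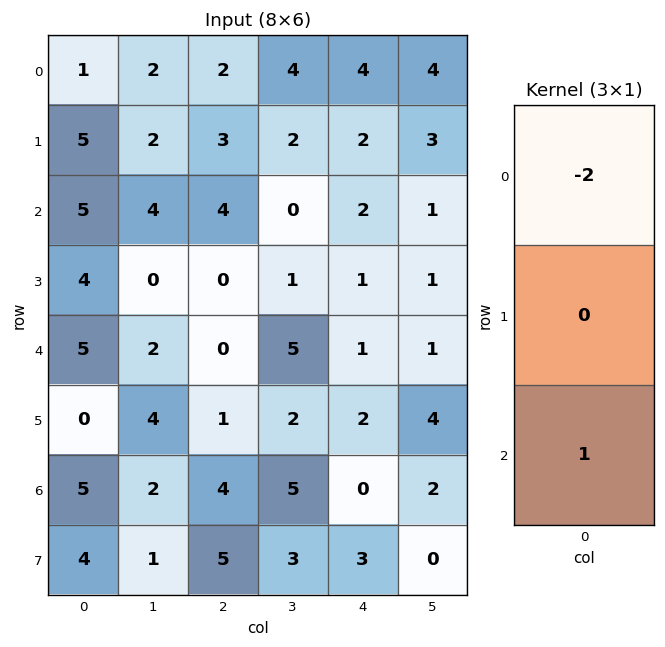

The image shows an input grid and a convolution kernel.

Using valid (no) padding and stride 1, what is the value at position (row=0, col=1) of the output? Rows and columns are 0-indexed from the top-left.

The receptive field on the input at this output position is [2 / 2 / 4]. Elementwise product with the kernel and sum: 2·-2 + 4·1.

0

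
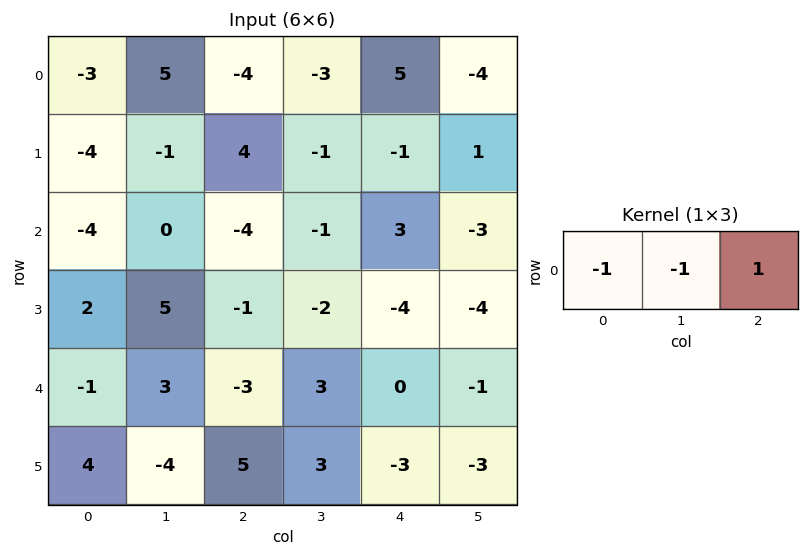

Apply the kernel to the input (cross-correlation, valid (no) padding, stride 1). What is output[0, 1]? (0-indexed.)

-4

The receptive field on the input at this output position is [5 -4 -3]. Elementwise product with the kernel and sum: 5·-1 + -4·-1 + -3·1.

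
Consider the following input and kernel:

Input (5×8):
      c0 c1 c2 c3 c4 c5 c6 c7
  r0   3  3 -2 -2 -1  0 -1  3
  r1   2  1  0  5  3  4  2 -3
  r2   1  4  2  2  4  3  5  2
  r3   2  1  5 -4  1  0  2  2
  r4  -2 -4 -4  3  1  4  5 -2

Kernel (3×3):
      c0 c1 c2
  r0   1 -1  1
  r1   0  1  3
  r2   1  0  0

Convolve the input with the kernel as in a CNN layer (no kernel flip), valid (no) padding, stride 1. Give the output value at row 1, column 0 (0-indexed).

The receptive field on the input at this output position is [2 1 0 / 1 4 2 / 2 1 5]. Elementwise product with the kernel and sum: 2·1 + 1·-1 + 0·1 + 4·1 + 2·3 + 2·1.

13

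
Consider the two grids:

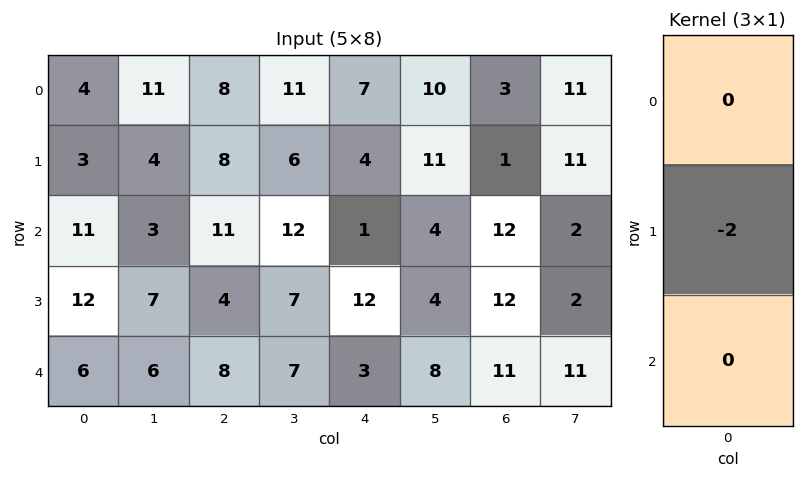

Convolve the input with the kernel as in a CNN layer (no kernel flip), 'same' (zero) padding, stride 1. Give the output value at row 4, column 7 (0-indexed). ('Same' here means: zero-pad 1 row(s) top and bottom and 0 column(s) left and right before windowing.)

-22

The receptive field on the zero-padded input at this output position is [2 / 11 / 0]. Elementwise product with the kernel and sum: 11·-2.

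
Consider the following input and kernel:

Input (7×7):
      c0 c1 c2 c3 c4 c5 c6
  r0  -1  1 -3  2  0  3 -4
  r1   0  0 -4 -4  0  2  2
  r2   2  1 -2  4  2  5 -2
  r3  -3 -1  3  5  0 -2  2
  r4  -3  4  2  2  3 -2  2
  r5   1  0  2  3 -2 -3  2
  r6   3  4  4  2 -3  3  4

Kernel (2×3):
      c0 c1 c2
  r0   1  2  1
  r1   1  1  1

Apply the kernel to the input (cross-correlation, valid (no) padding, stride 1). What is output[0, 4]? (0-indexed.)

6

The receptive field on the input at this output position is [0 3 -4 / 0 2 2]. Elementwise product with the kernel and sum: 0·1 + 3·2 + -4·1 + 0·1 + 2·1 + 2·1.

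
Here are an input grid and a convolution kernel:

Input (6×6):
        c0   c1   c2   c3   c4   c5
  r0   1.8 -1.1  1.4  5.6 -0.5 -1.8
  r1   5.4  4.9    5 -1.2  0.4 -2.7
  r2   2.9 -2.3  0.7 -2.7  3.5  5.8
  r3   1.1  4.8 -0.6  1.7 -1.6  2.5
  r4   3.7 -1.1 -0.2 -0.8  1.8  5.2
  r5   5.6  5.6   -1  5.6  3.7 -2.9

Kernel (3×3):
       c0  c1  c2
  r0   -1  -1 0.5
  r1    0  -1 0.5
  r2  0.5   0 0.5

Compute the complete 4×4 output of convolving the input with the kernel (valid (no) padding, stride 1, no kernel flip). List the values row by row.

-0.6 -5.6 -3.75 -6.2
-4.9 -9.3 -0.25 0.95
-3.6 0.75 2.05 7.15
-2.9 2.05 1.15 3.3

Output[0,0]: The receptive field on the input at this output position is [1.8 -1.1 1.4 / 5.4 4.9 5 / 2.9 -2.3 0.7]. Elementwise product with the kernel and sum: 1.8·-1 + -1.1·-1 + 1.4·0.5 + 4.9·-1 + 5·0.5 + 2.9·0.5 + 0.7·0.5.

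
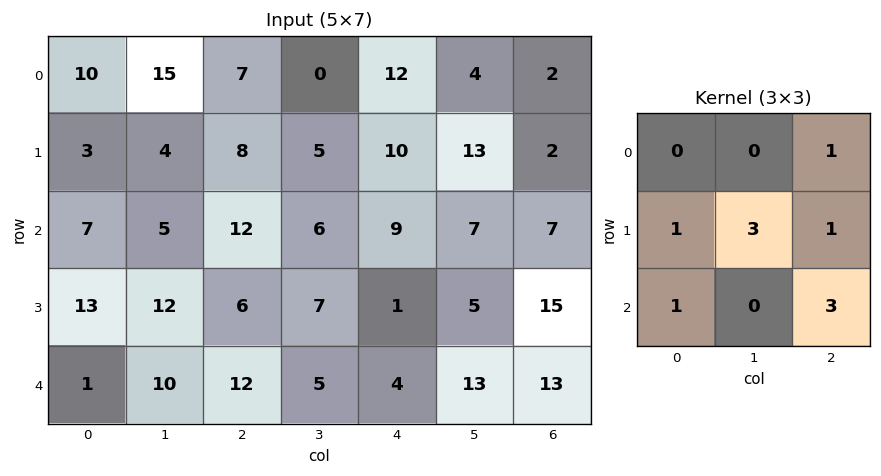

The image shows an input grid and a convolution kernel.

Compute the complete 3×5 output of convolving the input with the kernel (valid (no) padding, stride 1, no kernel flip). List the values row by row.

73 56 84 79 83
73 85 58 75 85
104 68 61 66 81

Output[0,0]: The receptive field on the input at this output position is [10 15 7 / 3 4 8 / 7 5 12]. Elementwise product with the kernel and sum: 7·1 + 3·1 + 4·3 + 8·1 + 7·1 + 12·3.
Output[0,1]: The receptive field on the input at this output position is [15 7 0 / 4 8 5 / 5 12 6]. Elementwise product with the kernel and sum: 0·1 + 4·1 + 8·3 + 5·1 + 5·1 + 6·3.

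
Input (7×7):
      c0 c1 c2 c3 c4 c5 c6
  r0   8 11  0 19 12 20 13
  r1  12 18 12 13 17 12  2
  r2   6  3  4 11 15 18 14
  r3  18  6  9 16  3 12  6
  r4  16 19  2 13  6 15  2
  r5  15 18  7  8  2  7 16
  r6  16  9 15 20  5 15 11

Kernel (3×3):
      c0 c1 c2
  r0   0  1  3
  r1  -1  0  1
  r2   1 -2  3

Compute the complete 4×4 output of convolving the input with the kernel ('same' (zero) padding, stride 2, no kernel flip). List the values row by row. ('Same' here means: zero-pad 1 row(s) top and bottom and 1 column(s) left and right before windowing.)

Output[0,0]: The receptive field on the zero-padded input at this output position is [0 0 0 / 0 8 11 / 0 12 18]. Elementwise product with the kernel and sum: 0·1 + 0·3 + 0·-1 + 11·1 + 0·1 + 12·-2 + 18·3.

41 41 16 -12
51 95 106 -16
79 79 66 -34
78 42 18 1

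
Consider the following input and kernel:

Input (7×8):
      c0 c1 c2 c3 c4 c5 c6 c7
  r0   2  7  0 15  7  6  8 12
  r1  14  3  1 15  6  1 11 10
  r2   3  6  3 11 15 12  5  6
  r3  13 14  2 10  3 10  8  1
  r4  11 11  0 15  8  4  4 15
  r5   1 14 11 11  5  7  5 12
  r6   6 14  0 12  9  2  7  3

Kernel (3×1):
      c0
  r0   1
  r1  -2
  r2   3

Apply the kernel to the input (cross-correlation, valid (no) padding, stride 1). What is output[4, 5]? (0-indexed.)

-4

The receptive field on the input at this output position is [4 / 7 / 2]. Elementwise product with the kernel and sum: 4·1 + 7·-2 + 2·3.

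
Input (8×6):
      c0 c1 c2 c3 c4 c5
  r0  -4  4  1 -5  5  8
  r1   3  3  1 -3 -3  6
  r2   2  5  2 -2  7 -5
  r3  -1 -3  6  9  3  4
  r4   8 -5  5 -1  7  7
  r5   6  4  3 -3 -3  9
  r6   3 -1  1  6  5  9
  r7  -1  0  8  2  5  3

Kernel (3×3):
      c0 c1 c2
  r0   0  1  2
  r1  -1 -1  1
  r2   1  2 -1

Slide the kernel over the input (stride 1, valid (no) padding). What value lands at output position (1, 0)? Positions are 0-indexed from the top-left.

The receptive field on the input at this output position is [3 3 1 / 2 5 2 / -1 -3 6]. Elementwise product with the kernel and sum: 3·1 + 1·2 + 2·-1 + 5·-1 + 2·1 + -1·1 + -3·2 + 6·-1.

-13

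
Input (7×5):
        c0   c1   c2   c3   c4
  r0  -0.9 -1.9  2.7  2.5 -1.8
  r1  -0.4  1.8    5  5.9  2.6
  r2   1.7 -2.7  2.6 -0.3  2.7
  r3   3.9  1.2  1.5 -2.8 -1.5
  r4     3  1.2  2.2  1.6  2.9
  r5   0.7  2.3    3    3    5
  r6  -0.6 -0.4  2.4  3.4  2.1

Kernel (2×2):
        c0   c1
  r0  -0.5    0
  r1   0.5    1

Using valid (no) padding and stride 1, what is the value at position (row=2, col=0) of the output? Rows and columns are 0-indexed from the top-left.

The receptive field on the input at this output position is [1.7 -2.7 / 3.9 1.2]. Elementwise product with the kernel and sum: 1.7·-0.5 + 3.9·0.5 + 1.2·1.

2.3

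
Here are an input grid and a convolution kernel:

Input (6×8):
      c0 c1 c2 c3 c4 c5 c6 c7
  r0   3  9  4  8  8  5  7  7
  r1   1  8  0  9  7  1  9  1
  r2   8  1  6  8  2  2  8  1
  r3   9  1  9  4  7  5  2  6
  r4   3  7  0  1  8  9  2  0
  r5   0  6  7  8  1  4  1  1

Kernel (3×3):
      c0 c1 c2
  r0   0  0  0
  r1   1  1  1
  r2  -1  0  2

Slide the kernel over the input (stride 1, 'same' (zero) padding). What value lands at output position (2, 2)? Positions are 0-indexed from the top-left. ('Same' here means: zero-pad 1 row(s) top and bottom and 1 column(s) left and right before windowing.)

The receptive field on the zero-padded input at this output position is [8 0 9 / 1 6 8 / 1 9 4]. Elementwise product with the kernel and sum: 1·1 + 6·1 + 8·1 + 1·-1 + 4·2.

22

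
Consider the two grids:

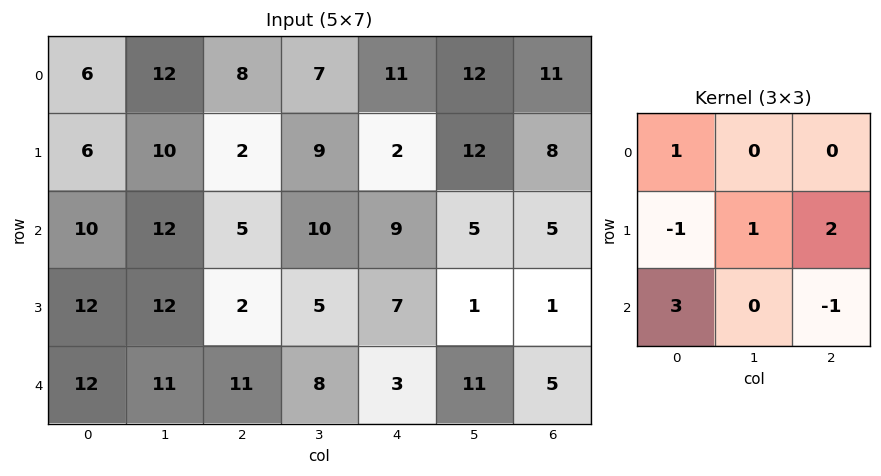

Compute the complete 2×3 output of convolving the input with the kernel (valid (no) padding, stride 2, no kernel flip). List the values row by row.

39 25 59
39 52 9

Output[0,0]: The receptive field on the input at this output position is [6 12 8 / 6 10 2 / 10 12 5]. Elementwise product with the kernel and sum: 6·1 + 6·-1 + 10·1 + 2·2 + 10·3 + 5·-1.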